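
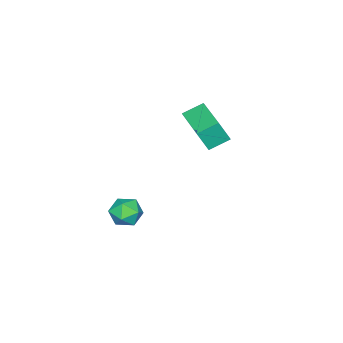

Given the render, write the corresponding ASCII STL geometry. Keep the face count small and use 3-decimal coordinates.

solid 
facet normal -0.716 0.552 0.428
outer loop
vertex -3.778 -1.781 3.296
vertex -2.555 -0.265 3.385
vertex -4.128 -1.438 2.267
endloop
endfacet
facet normal -0.627 -0.778 -0.046
outer loop
vertex -3.405 -1.995 1.835
vertex -3.778 -1.781 3.296
vertex -4.128 -1.438 2.267
endloop
endfacet
facet normal -0.716 0.552 0.428
outer loop
vertex -4.128 -1.438 2.267
vertex -2.555 -0.265 3.385
vertex -2.905 0.079 2.356
endloop
endfacet
facet normal -0.308 0.301 -0.903
outer loop
vertex -2.905 0.079 2.356
vertex -3.405 -1.995 1.835
vertex -4.128 -1.438 2.267
endloop
endfacet
facet normal 0.307 -0.301 0.903
outer loop
vertex -3.778 -1.781 3.296
vertex -1.832 -0.822 2.953
vertex -2.555 -0.265 3.385
endloop
endfacet
facet normal -0.628 -0.777 -0.046
outer loop
vertex -3.055 -2.339 2.864
vertex -3.778 -1.781 3.296
vertex -3.405 -1.995 1.835
endloop
endfacet
facet normal 0.307 -0.301 0.903
outer loop
vertex -3.055 -2.339 2.864
vertex -1.832 -0.822 2.953
vertex -3.778 -1.781 3.296
endloop
endfacet
facet normal 0.627 0.778 0.047
outer loop
vertex -2.555 -0.265 3.385
vertex -1.832 -0.822 2.953
vertex -2.905 0.079 2.356
endloop
endfacet
facet normal -0.307 0.301 -0.903
outer loop
vertex -2.182 -0.479 1.924
vertex -3.405 -1.995 1.835
vertex -2.905 0.079 2.356
endloop
endfacet
facet normal 0.627 0.777 0.046
outer loop
vertex -2.905 0.079 2.356
vertex -1.832 -0.822 2.953
vertex -2.182 -0.479 1.924
endloop
endfacet
facet normal 0.716 -0.552 -0.428
outer loop
vertex -2.182 -0.479 1.924
vertex -3.055 -2.339 2.864
vertex -3.405 -1.995 1.835
endloop
endfacet
facet normal 0.716 -0.552 -0.428
outer loop
vertex -1.832 -0.822 2.953
vertex -3.055 -2.339 2.864
vertex -2.182 -0.479 1.924
endloop
endfacet
facet normal -0.961 0.230 0.150
outer loop
vertex 1.291 -1.213 0.023
vertex 1.13 -1.938 0.103
vertex 1.321 -1.529 0.698
endloop
endfacet
facet normal -0.535 0.756 0.378
outer loop
vertex 1.291 -1.213 0.023
vertex 1.321 -1.529 0.698
vertex 1.852 -1.048 0.487
endloop
endfacet
facet normal -0.140 0.974 -0.177
outer loop
vertex 1.291 -1.213 0.023
vertex 1.852 -1.048 0.487
vertex 1.989 -1.16 -0.238
endloop
endfacet
facet normal -0.323 0.584 -0.745
outer loop
vertex 1.291 -1.213 0.023
vertex 1.989 -1.16 -0.238
vertex 1.543 -1.709 -0.475
endloop
endfacet
facet normal -0.830 0.124 -0.544
outer loop
vertex 1.291 -1.213 0.023
vertex 1.543 -1.709 -0.475
vertex 1.13 -1.938 0.103
endloop
endfacet
facet normal -0.094 0.485 0.869
outer loop
vertex 1.852 -1.048 0.487
vertex 1.321 -1.529 0.698
vertex 2.037 -1.671 0.855
endloop
endfacet
facet normal -0.784 -0.365 0.502
outer loop
vertex 1.321 -1.529 0.698
vertex 1.13 -1.938 0.103
vertex 1.591 -2.22 0.618
endloop
endfacet
facet normal -0.572 -0.536 -0.621
outer loop
vertex 1.13 -1.938 0.103
vertex 1.543 -1.709 -0.475
vertex 1.728 -2.332 -0.107
endloop
endfacet
facet normal 0.248 0.207 -0.946
outer loop
vertex 1.543 -1.709 -0.475
vertex 1.989 -1.16 -0.238
vertex 2.259 -1.851 -0.318
endloop
endfacet
facet normal 0.543 0.839 -0.027
outer loop
vertex 1.989 -1.16 -0.238
vertex 1.852 -1.048 0.487
vertex 2.45 -1.442 0.277
endloop
endfacet
facet normal 0.323 -0.584 0.745
outer loop
vertex 2.289 -2.167 0.357
vertex 2.037 -1.671 0.855
vertex 1.591 -2.22 0.618
endloop
endfacet
facet normal 0.140 -0.974 0.177
outer loop
vertex 2.289 -2.167 0.357
vertex 1.591 -2.22 0.618
vertex 1.728 -2.332 -0.107
endloop
endfacet
facet normal 0.535 -0.756 -0.378
outer loop
vertex 2.289 -2.167 0.357
vertex 1.728 -2.332 -0.107
vertex 2.259 -1.851 -0.318
endloop
endfacet
facet normal 0.961 -0.230 -0.150
outer loop
vertex 2.289 -2.167 0.357
vertex 2.259 -1.851 -0.318
vertex 2.45 -1.442 0.277
endloop
endfacet
facet normal 0.830 -0.124 0.544
outer loop
vertex 2.289 -2.167 0.357
vertex 2.45 -1.442 0.277
vertex 2.037 -1.671 0.855
endloop
endfacet
facet normal -0.248 -0.207 0.946
outer loop
vertex 1.591 -2.22 0.618
vertex 2.037 -1.671 0.855
vertex 1.321 -1.529 0.698
endloop
endfacet
facet normal -0.543 -0.839 0.027
outer loop
vertex 1.728 -2.332 -0.107
vertex 1.591 -2.22 0.618
vertex 1.13 -1.938 0.103
endloop
endfacet
facet normal 0.094 -0.485 -0.869
outer loop
vertex 2.259 -1.851 -0.318
vertex 1.728 -2.332 -0.107
vertex 1.543 -1.709 -0.475
endloop
endfacet
facet normal 0.784 0.365 -0.502
outer loop
vertex 2.45 -1.442 0.277
vertex 2.259 -1.851 -0.318
vertex 1.989 -1.16 -0.238
endloop
endfacet
facet normal 0.572 0.536 0.621
outer loop
vertex 2.037 -1.671 0.855
vertex 2.45 -1.442 0.277
vertex 1.852 -1.048 0.487
endloop
endfacet

endsolid


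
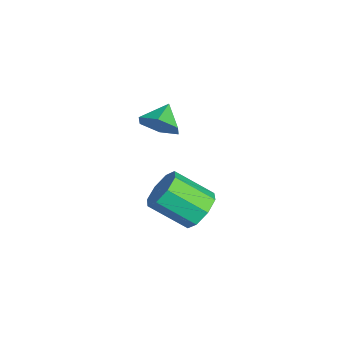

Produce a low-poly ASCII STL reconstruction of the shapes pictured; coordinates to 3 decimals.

solid 
facet normal 0.768 -0.378 -0.517
outer loop
vertex -2.836 -1.738 1.403
vertex -3.364 -1.684 0.579
vertex -2.806 -0.927 0.854
endloop
endfacet
facet normal 0.094 0.556 0.826
outer loop
vertex -2.836 -1.738 1.403
vertex -2.806 -0.927 0.854
vertex -4.316 -1.216 1.221
endloop
endfacet
facet normal 0.767 -0.378 -0.518
outer loop
vertex -2.806 -0.927 0.854
vertex -3.364 -1.684 0.579
vertex -3.335 -0.873 0.031
endloop
endfacet
facet normal -0.148 0.976 0.159
outer loop
vertex -2.806 -0.927 0.854
vertex -3.335 -0.873 0.031
vertex -4.316 -1.216 1.221
endloop
endfacet
facet normal 0.768 -0.377 -0.518
outer loop
vertex -3.335 -0.873 0.031
vertex -3.364 -1.684 0.579
vertex -3.892 -1.63 -0.244
endloop
endfacet
facet normal -0.676 0.634 -0.375
outer loop
vertex -3.335 -0.873 0.031
vertex -3.892 -1.63 -0.244
vertex -4.316 -1.216 1.221
endloop
endfacet
facet normal 0.768 -0.378 -0.517
outer loop
vertex -3.892 -1.63 -0.244
vertex -3.364 -1.684 0.579
vertex -3.922 -2.442 0.304
endloop
endfacet
facet normal -0.962 -0.128 -0.242
outer loop
vertex -3.892 -1.63 -0.244
vertex -3.922 -2.442 0.304
vertex -4.316 -1.216 1.221
endloop
endfacet
facet normal 0.768 -0.377 -0.518
outer loop
vertex -3.922 -2.442 0.304
vertex -3.364 -1.684 0.579
vertex -3.393 -2.496 1.128
endloop
endfacet
facet normal -0.719 -0.549 0.426
outer loop
vertex -3.922 -2.442 0.304
vertex -3.393 -2.496 1.128
vertex -4.316 -1.216 1.221
endloop
endfacet
facet normal 0.768 -0.377 -0.517
outer loop
vertex -3.393 -2.496 1.128
vertex -3.364 -1.684 0.579
vertex -2.836 -1.738 1.403
endloop
endfacet
facet normal -0.191 -0.208 0.959
outer loop
vertex -3.393 -2.496 1.128
vertex -2.836 -1.738 1.403
vertex -4.316 -1.216 1.221
endloop
endfacet
facet normal 0.186 0.793 -0.580
outer loop
vertex 2.006 -0.8 -1.376
vertex 1.45 -0.25 -0.803
vertex 2.39 -0.486 -0.824
endloop
endfacet
facet normal 0.835 -0.438 -0.332
outer loop
vertex 2.006 -0.8 -1.376
vertex 2.39 -0.486 -0.824
vertex 1.647 -2.339 -0.251
endloop
endfacet
facet normal 0.835 -0.438 -0.332
outer loop
vertex 1.647 -2.339 -0.251
vertex 2.39 -0.486 -0.824
vertex 2.031 -2.025 0.301
endloop
endfacet
facet normal -0.185 -0.794 0.580
outer loop
vertex 1.647 -2.339 -0.251
vertex 2.031 -2.025 0.301
vertex 1.09 -1.79 0.323
endloop
endfacet
facet normal 0.186 0.793 -0.580
outer loop
vertex 2.39 -0.486 -0.824
vertex 1.45 -0.25 -0.803
vertex 2.224 -0.034 -0.259
endloop
endfacet
facet normal 0.957 -0.011 0.290
outer loop
vertex 2.39 -0.486 -0.824
vertex 2.224 -0.034 -0.259
vertex 2.031 -2.025 0.301
endloop
endfacet
facet normal 0.957 -0.011 0.291
outer loop
vertex 2.031 -2.025 0.301
vertex 2.224 -0.034 -0.259
vertex 1.864 -1.573 0.866
endloop
endfacet
facet normal -0.185 -0.793 0.580
outer loop
vertex 2.031 -2.025 0.301
vertex 1.864 -1.573 0.866
vertex 1.09 -1.79 0.323
endloop
endfacet
facet normal 0.186 0.794 -0.579
outer loop
vertex 2.224 -0.034 -0.259
vertex 1.45 -0.25 -0.803
vertex 1.603 0.291 -0.013
endloop
endfacet
facet normal 0.516 0.423 0.744
outer loop
vertex 2.224 -0.034 -0.259
vertex 1.603 0.291 -0.013
vertex 1.864 -1.573 0.866
endloop
endfacet
facet normal 0.517 0.423 0.744
outer loop
vertex 1.864 -1.573 0.866
vertex 1.603 0.291 -0.013
vertex 1.244 -1.248 1.112
endloop
endfacet
facet normal -0.185 -0.793 0.581
outer loop
vertex 1.864 -1.573 0.866
vertex 1.244 -1.248 1.112
vertex 1.09 -1.79 0.323
endloop
endfacet
facet normal 0.185 0.794 -0.579
outer loop
vertex 1.603 0.291 -0.013
vertex 1.45 -0.25 -0.803
vertex 0.893 0.299 -0.229
endloop
endfacet
facet normal -0.225 0.609 0.761
outer loop
vertex 1.603 0.291 -0.013
vertex 0.893 0.299 -0.229
vertex 1.244 -1.248 1.112
endloop
endfacet
facet normal -0.225 0.609 0.761
outer loop
vertex 1.244 -1.248 1.112
vertex 0.893 0.299 -0.229
vertex 0.534 -1.24 0.896
endloop
endfacet
facet normal -0.186 -0.793 0.581
outer loop
vertex 1.244 -1.248 1.112
vertex 0.534 -1.24 0.896
vertex 1.09 -1.79 0.323
endloop
endfacet
facet normal 0.185 0.794 -0.580
outer loop
vertex 0.893 0.299 -0.229
vertex 1.45 -0.25 -0.803
vertex 0.509 -0.015 -0.781
endloop
endfacet
facet normal -0.835 0.438 0.332
outer loop
vertex 0.893 0.299 -0.229
vertex 0.509 -0.015 -0.781
vertex 0.534 -1.24 0.896
endloop
endfacet
facet normal -0.835 0.438 0.332
outer loop
vertex 0.534 -1.24 0.896
vertex 0.509 -0.015 -0.781
vertex 0.15 -1.554 0.344
endloop
endfacet
facet normal -0.186 -0.793 0.580
outer loop
vertex 0.534 -1.24 0.896
vertex 0.15 -1.554 0.344
vertex 1.09 -1.79 0.323
endloop
endfacet
facet normal 0.185 0.793 -0.580
outer loop
vertex 0.509 -0.015 -0.781
vertex 1.45 -0.25 -0.803
vertex 0.676 -0.467 -1.346
endloop
endfacet
facet normal -0.957 0.010 -0.291
outer loop
vertex 0.509 -0.015 -0.781
vertex 0.676 -0.467 -1.346
vertex 0.15 -1.554 0.344
endloop
endfacet
facet normal -0.957 0.012 -0.290
outer loop
vertex 0.15 -1.554 0.344
vertex 0.676 -0.467 -1.346
vertex 0.316 -2.006 -0.221
endloop
endfacet
facet normal -0.186 -0.793 0.580
outer loop
vertex 0.15 -1.554 0.344
vertex 0.316 -2.006 -0.221
vertex 1.09 -1.79 0.323
endloop
endfacet
facet normal 0.185 0.793 -0.581
outer loop
vertex 0.676 -0.467 -1.346
vertex 1.45 -0.25 -0.803
vertex 1.296 -0.792 -1.592
endloop
endfacet
facet normal -0.517 -0.423 -0.744
outer loop
vertex 0.676 -0.467 -1.346
vertex 1.296 -0.792 -1.592
vertex 0.316 -2.006 -0.221
endloop
endfacet
facet normal -0.516 -0.424 -0.744
outer loop
vertex 0.316 -2.006 -0.221
vertex 1.296 -0.792 -1.592
vertex 0.937 -2.331 -0.467
endloop
endfacet
facet normal -0.186 -0.794 0.579
outer loop
vertex 0.316 -2.006 -0.221
vertex 0.937 -2.331 -0.467
vertex 1.09 -1.79 0.323
endloop
endfacet
facet normal 0.186 0.793 -0.581
outer loop
vertex 1.296 -0.792 -1.592
vertex 1.45 -0.25 -0.803
vertex 2.006 -0.8 -1.376
endloop
endfacet
facet normal 0.225 -0.609 -0.761
outer loop
vertex 1.296 -0.792 -1.592
vertex 2.006 -0.8 -1.376
vertex 0.937 -2.331 -0.467
endloop
endfacet
facet normal 0.225 -0.609 -0.761
outer loop
vertex 0.937 -2.331 -0.467
vertex 2.006 -0.8 -1.376
vertex 1.647 -2.339 -0.251
endloop
endfacet
facet normal -0.185 -0.794 0.579
outer loop
vertex 0.937 -2.331 -0.467
vertex 1.647 -2.339 -0.251
vertex 1.09 -1.79 0.323
endloop
endfacet

endsolid


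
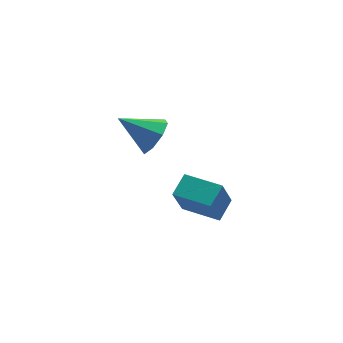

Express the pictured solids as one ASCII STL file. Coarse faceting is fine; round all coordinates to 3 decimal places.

solid 
facet normal -0.723 0.688 -0.062
outer loop
vertex -3.006 -1.791 -1.913
vertex -2.412 -1.134 -1.542
vertex -2.572 -1.452 -3.211
endloop
endfacet
facet normal -0.619 -0.684 -0.386
outer loop
vertex -1.488 -2.486 -3.118
vertex -3.006 -1.791 -1.913
vertex -2.572 -1.452 -3.211
endloop
endfacet
facet normal -0.722 0.690 -0.062
outer loop
vertex -2.572 -1.452 -3.211
vertex -2.412 -1.134 -1.542
vertex -1.977 -0.796 -2.84
endloop
endfacet
facet normal 0.309 0.241 -0.920
outer loop
vertex -1.977 -0.796 -2.84
vertex -1.488 -2.486 -3.118
vertex -2.572 -1.452 -3.211
endloop
endfacet
facet normal -0.309 -0.241 0.920
outer loop
vertex -3.006 -1.791 -1.913
vertex -1.328 -2.168 -1.449
vertex -2.412 -1.134 -1.542
endloop
endfacet
facet normal -0.619 -0.684 -0.386
outer loop
vertex -1.923 -2.824 -1.82
vertex -3.006 -1.791 -1.913
vertex -1.488 -2.486 -3.118
endloop
endfacet
facet normal -0.309 -0.241 0.920
outer loop
vertex -1.923 -2.824 -1.82
vertex -1.328 -2.168 -1.449
vertex -3.006 -1.791 -1.913
endloop
endfacet
facet normal 0.619 0.684 0.386
outer loop
vertex -2.412 -1.134 -1.542
vertex -1.328 -2.168 -1.449
vertex -1.977 -0.796 -2.84
endloop
endfacet
facet normal 0.309 0.241 -0.920
outer loop
vertex -0.894 -1.829 -2.747
vertex -1.488 -2.486 -3.118
vertex -1.977 -0.796 -2.84
endloop
endfacet
facet normal 0.619 0.684 0.386
outer loop
vertex -1.977 -0.796 -2.84
vertex -1.328 -2.168 -1.449
vertex -0.894 -1.829 -2.747
endloop
endfacet
facet normal 0.722 -0.689 0.063
outer loop
vertex -0.894 -1.829 -2.747
vertex -1.923 -2.824 -1.82
vertex -1.488 -2.486 -3.118
endloop
endfacet
facet normal 0.722 -0.689 0.061
outer loop
vertex -1.328 -2.168 -1.449
vertex -1.923 -2.824 -1.82
vertex -0.894 -1.829 -2.747
endloop
endfacet
facet normal 0.768 -0.352 -0.535
outer loop
vertex -2.166 2.309 -1.891
vertex -2.652 2.327 -2.601
vertex -2.125 2.883 -2.21
endloop
endfacet
facet normal 0.232 0.460 0.857
outer loop
vertex -2.166 2.309 -1.891
vertex -2.125 2.883 -2.21
vertex -3.888 2.893 -1.739
endloop
endfacet
facet normal 0.768 -0.352 -0.535
outer loop
vertex -2.125 2.883 -2.21
vertex -2.652 2.327 -2.601
vertex -2.393 3.131 -2.758
endloop
endfacet
facet normal 0.103 0.924 0.368
outer loop
vertex -2.125 2.883 -2.21
vertex -2.393 3.131 -2.758
vertex -3.888 2.893 -1.739
endloop
endfacet
facet normal 0.769 -0.352 -0.534
outer loop
vertex -2.393 3.131 -2.758
vertex -2.652 2.327 -2.601
vertex -2.812 2.908 -3.214
endloop
endfacet
facet normal -0.284 0.938 -0.198
outer loop
vertex -2.393 3.131 -2.758
vertex -2.812 2.908 -3.214
vertex -3.888 2.893 -1.739
endloop
endfacet
facet normal 0.769 -0.352 -0.534
outer loop
vertex -2.812 2.908 -3.214
vertex -2.652 2.327 -2.601
vertex -3.137 2.344 -3.31
endloop
endfacet
facet normal -0.705 0.493 -0.509
outer loop
vertex -2.812 2.908 -3.214
vertex -3.137 2.344 -3.31
vertex -3.888 2.893 -1.739
endloop
endfacet
facet normal 0.769 -0.352 -0.534
outer loop
vertex -3.137 2.344 -3.31
vertex -2.652 2.327 -2.601
vertex -3.178 1.77 -2.991
endloop
endfacet
facet normal -0.911 -0.148 -0.384
outer loop
vertex -3.137 2.344 -3.31
vertex -3.178 1.77 -2.991
vertex -3.888 2.893 -1.739
endloop
endfacet
facet normal 0.769 -0.352 -0.534
outer loop
vertex -3.178 1.77 -2.991
vertex -2.652 2.327 -2.601
vertex -2.911 1.522 -2.443
endloop
endfacet
facet normal -0.784 -0.612 0.105
outer loop
vertex -3.178 1.77 -2.991
vertex -2.911 1.522 -2.443
vertex -3.888 2.893 -1.739
endloop
endfacet
facet normal 0.768 -0.352 -0.535
outer loop
vertex -2.911 1.522 -2.443
vertex -2.652 2.327 -2.601
vertex -2.491 1.745 -1.987
endloop
endfacet
facet normal -0.396 -0.627 0.671
outer loop
vertex -2.911 1.522 -2.443
vertex -2.491 1.745 -1.987
vertex -3.888 2.893 -1.739
endloop
endfacet
facet normal 0.768 -0.352 -0.535
outer loop
vertex -2.491 1.745 -1.987
vertex -2.652 2.327 -2.601
vertex -2.166 2.309 -1.891
endloop
endfacet
facet normal 0.025 -0.182 0.983
outer loop
vertex -2.491 1.745 -1.987
vertex -2.166 2.309 -1.891
vertex -3.888 2.893 -1.739
endloop
endfacet

endsolid


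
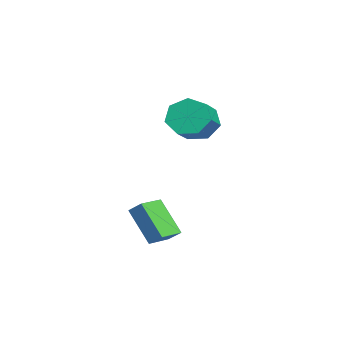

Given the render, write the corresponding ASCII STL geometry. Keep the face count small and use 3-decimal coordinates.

solid 
facet normal -0.482 -0.414 0.772
outer loop
vertex 3.208 -0.796 -1.633
vertex 2.292 0.047 -1.753
vertex 2.789 -1.328 -2.18
endloop
endfacet
facet normal 0.732 -0.675 0.095
outer loop
vertex 3.768 -0.487 -3.747
vertex 3.208 -0.796 -1.633
vertex 2.789 -1.328 -2.18
endloop
endfacet
facet normal -0.483 -0.414 0.772
outer loop
vertex 2.789 -1.328 -2.18
vertex 2.292 0.047 -1.753
vertex 1.874 -0.485 -2.3
endloop
endfacet
facet normal -0.481 -0.611 -0.629
outer loop
vertex 1.874 -0.485 -2.3
vertex 3.768 -0.487 -3.747
vertex 2.789 -1.328 -2.18
endloop
endfacet
facet normal 0.481 0.612 0.628
outer loop
vertex 3.208 -0.796 -1.633
vertex 3.271 0.888 -3.32
vertex 2.292 0.047 -1.753
endloop
endfacet
facet normal 0.733 -0.674 0.096
outer loop
vertex 4.186 0.045 -3.2
vertex 3.208 -0.796 -1.633
vertex 3.768 -0.487 -3.747
endloop
endfacet
facet normal 0.481 0.611 0.628
outer loop
vertex 4.186 0.045 -3.2
vertex 3.271 0.888 -3.32
vertex 3.208 -0.796 -1.633
endloop
endfacet
facet normal -0.732 0.674 -0.096
outer loop
vertex 2.292 0.047 -1.753
vertex 3.271 0.888 -3.32
vertex 1.874 -0.485 -2.3
endloop
endfacet
facet normal -0.481 -0.612 -0.628
outer loop
vertex 2.852 0.356 -3.867
vertex 3.768 -0.487 -3.747
vertex 1.874 -0.485 -2.3
endloop
endfacet
facet normal -0.732 0.674 -0.095
outer loop
vertex 1.874 -0.485 -2.3
vertex 3.271 0.888 -3.32
vertex 2.852 0.356 -3.867
endloop
endfacet
facet normal 0.482 0.414 -0.772
outer loop
vertex 2.852 0.356 -3.867
vertex 4.186 0.045 -3.2
vertex 3.768 -0.487 -3.747
endloop
endfacet
facet normal 0.482 0.414 -0.772
outer loop
vertex 3.271 0.888 -3.32
vertex 4.186 0.045 -3.2
vertex 2.852 0.356 -3.867
endloop
endfacet
facet normal -0.833 0.298 -0.466
outer loop
vertex -1.918 2.271 0.388
vertex -2.52 1.84 1.189
vertex -2.115 2.849 1.11
endloop
endfacet
facet normal 0.513 0.733 -0.447
outer loop
vertex -1.918 2.271 0.388
vertex -2.115 2.849 1.11
vertex -0.519 1.77 1.171
endloop
endfacet
facet normal 0.512 0.732 -0.448
outer loop
vertex -0.519 1.77 1.171
vertex -2.115 2.849 1.11
vertex -0.715 2.349 1.893
endloop
endfacet
facet normal 0.833 -0.298 0.466
outer loop
vertex -0.519 1.77 1.171
vertex -0.715 2.349 1.893
vertex -1.12 1.34 1.971
endloop
endfacet
facet normal -0.833 0.298 -0.466
outer loop
vertex -2.115 2.849 1.11
vertex -2.52 1.84 1.189
vertex -2.617 2.668 1.891
endloop
endfacet
facet normal 0.157 0.935 0.317
outer loop
vertex -2.115 2.849 1.11
vertex -2.617 2.668 1.891
vertex -0.715 2.349 1.893
endloop
endfacet
facet normal 0.157 0.935 0.317
outer loop
vertex -0.715 2.349 1.893
vertex -2.617 2.668 1.891
vertex -1.217 2.168 2.674
endloop
endfacet
facet normal 0.833 -0.298 0.466
outer loop
vertex -0.715 2.349 1.893
vertex -1.217 2.168 2.674
vertex -1.12 1.34 1.971
endloop
endfacet
facet normal -0.833 0.298 -0.466
outer loop
vertex -2.617 2.668 1.891
vertex -2.52 1.84 1.189
vertex -3.045 1.864 2.143
endloop
endfacet
facet normal -0.317 0.433 0.844
outer loop
vertex -2.617 2.668 1.891
vertex -3.045 1.864 2.143
vertex -1.217 2.168 2.674
endloop
endfacet
facet normal -0.317 0.433 0.844
outer loop
vertex -1.217 2.168 2.674
vertex -3.045 1.864 2.143
vertex -1.646 1.363 2.926
endloop
endfacet
facet normal 0.833 -0.298 0.466
outer loop
vertex -1.217 2.168 2.674
vertex -1.646 1.363 2.926
vertex -1.12 1.34 1.971
endloop
endfacet
facet normal -0.833 0.297 -0.466
outer loop
vertex -3.045 1.864 2.143
vertex -2.52 1.84 1.189
vertex -3.078 1.041 1.677
endloop
endfacet
facet normal -0.552 -0.394 0.735
outer loop
vertex -3.045 1.864 2.143
vertex -3.078 1.041 1.677
vertex -1.646 1.363 2.926
endloop
endfacet
facet normal -0.552 -0.395 0.734
outer loop
vertex -1.646 1.363 2.926
vertex -3.078 1.041 1.677
vertex -1.679 0.541 2.459
endloop
endfacet
facet normal 0.833 -0.298 0.466
outer loop
vertex -1.646 1.363 2.926
vertex -1.679 0.541 2.459
vertex -1.12 1.34 1.971
endloop
endfacet
facet normal -0.834 0.298 -0.465
outer loop
vertex -3.078 1.041 1.677
vertex -2.52 1.84 1.189
vertex -2.691 0.821 0.843
endloop
endfacet
facet normal -0.371 -0.926 0.072
outer loop
vertex -3.078 1.041 1.677
vertex -2.691 0.821 0.843
vertex -1.679 0.541 2.459
endloop
endfacet
facet normal -0.372 -0.926 0.072
outer loop
vertex -1.679 0.541 2.459
vertex -2.691 0.821 0.843
vertex -1.291 0.32 1.625
endloop
endfacet
facet normal 0.833 -0.298 0.466
outer loop
vertex -1.679 0.541 2.459
vertex -1.291 0.32 1.625
vertex -1.12 1.34 1.971
endloop
endfacet
facet normal -0.833 0.298 -0.465
outer loop
vertex -2.691 0.821 0.843
vertex -2.52 1.84 1.189
vertex -2.175 1.368 0.269
endloop
endfacet
facet normal 0.088 -0.760 -0.644
outer loop
vertex -2.691 0.821 0.843
vertex -2.175 1.368 0.269
vertex -1.291 0.32 1.625
endloop
endfacet
facet normal 0.089 -0.759 -0.645
outer loop
vertex -1.291 0.32 1.625
vertex -2.175 1.368 0.269
vertex -0.775 0.867 1.052
endloop
endfacet
facet normal 0.833 -0.298 0.466
outer loop
vertex -1.291 0.32 1.625
vertex -0.775 0.867 1.052
vertex -1.12 1.34 1.971
endloop
endfacet
facet normal -0.833 0.298 -0.466
outer loop
vertex -2.175 1.368 0.269
vertex -2.52 1.84 1.189
vertex -1.918 2.271 0.388
endloop
endfacet
facet normal 0.482 -0.022 -0.876
outer loop
vertex -2.175 1.368 0.269
vertex -1.918 2.271 0.388
vertex -0.775 0.867 1.052
endloop
endfacet
facet normal 0.482 -0.021 -0.876
outer loop
vertex -0.775 0.867 1.052
vertex -1.918 2.271 0.388
vertex -0.519 1.77 1.171
endloop
endfacet
facet normal 0.833 -0.298 0.466
outer loop
vertex -0.775 0.867 1.052
vertex -0.519 1.77 1.171
vertex -1.12 1.34 1.971
endloop
endfacet

endsolid


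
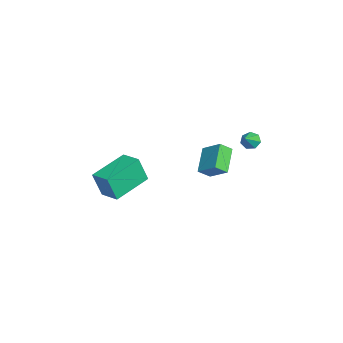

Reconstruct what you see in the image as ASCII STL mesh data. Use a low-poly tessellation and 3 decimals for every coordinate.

solid 
facet normal -0.809 0.205 0.550
outer loop
vertex -3.153 2.407 1.27
vertex -3.352 3.073 0.729
vertex -3.901 1.55 0.489
endloop
endfacet
facet normal 0.225 -0.756 0.614
outer loop
vertex -2.548 1.207 -0.429
vertex -3.153 2.407 1.27
vertex -3.901 1.55 0.489
endloop
endfacet
facet normal -0.810 0.205 0.549
outer loop
vertex -3.901 1.55 0.489
vertex -3.352 3.073 0.729
vertex -4.099 2.215 -0.052
endloop
endfacet
facet normal -0.542 -0.622 -0.566
outer loop
vertex -4.099 2.215 -0.052
vertex -2.548 1.207 -0.429
vertex -3.901 1.55 0.489
endloop
endfacet
facet normal 0.542 0.622 0.566
outer loop
vertex -3.153 2.407 1.27
vertex -1.999 2.73 -0.189
vertex -3.352 3.073 0.729
endloop
endfacet
facet normal 0.226 -0.756 0.614
outer loop
vertex -1.801 2.065 0.352
vertex -3.153 2.407 1.27
vertex -2.548 1.207 -0.429
endloop
endfacet
facet normal 0.542 0.622 0.566
outer loop
vertex -1.801 2.065 0.352
vertex -1.999 2.73 -0.189
vertex -3.153 2.407 1.27
endloop
endfacet
facet normal -0.225 0.756 -0.615
outer loop
vertex -3.352 3.073 0.729
vertex -1.999 2.73 -0.189
vertex -4.099 2.215 -0.052
endloop
endfacet
facet normal -0.542 -0.622 -0.566
outer loop
vertex -2.747 1.873 -0.97
vertex -2.548 1.207 -0.429
vertex -4.099 2.215 -0.052
endloop
endfacet
facet normal -0.226 0.756 -0.614
outer loop
vertex -4.099 2.215 -0.052
vertex -1.999 2.73 -0.189
vertex -2.747 1.873 -0.97
endloop
endfacet
facet normal 0.810 -0.205 -0.550
outer loop
vertex -2.747 1.873 -0.97
vertex -1.801 2.065 0.352
vertex -2.548 1.207 -0.429
endloop
endfacet
facet normal 0.810 -0.206 -0.550
outer loop
vertex -1.999 2.73 -0.189
vertex -1.801 2.065 0.352
vertex -2.747 1.873 -0.97
endloop
endfacet
facet normal -0.644 0.726 0.243
outer loop
vertex 1.592 -2.737 3.644
vertex 2.479 -2.019 3.849
vertex 1.557 -2.282 2.195
endloop
endfacet
facet normal -0.765 -0.620 -0.176
outer loop
vertex 2.941 -3.841 1.671
vertex 1.592 -2.737 3.644
vertex 1.557 -2.282 2.195
endloop
endfacet
facet normal -0.644 0.725 0.244
outer loop
vertex 1.557 -2.282 2.195
vertex 2.479 -2.019 3.849
vertex 2.444 -1.563 2.399
endloop
endfacet
facet normal -0.024 0.300 -0.954
outer loop
vertex 2.444 -1.563 2.399
vertex 2.941 -3.841 1.671
vertex 1.557 -2.282 2.195
endloop
endfacet
facet normal 0.023 -0.300 0.954
outer loop
vertex 1.592 -2.737 3.644
vertex 3.863 -3.578 3.325
vertex 2.479 -2.019 3.849
endloop
endfacet
facet normal -0.765 -0.620 -0.176
outer loop
vertex 2.976 -4.297 3.121
vertex 1.592 -2.737 3.644
vertex 2.941 -3.841 1.671
endloop
endfacet
facet normal 0.023 -0.299 0.954
outer loop
vertex 2.976 -4.297 3.121
vertex 3.863 -3.578 3.325
vertex 1.592 -2.737 3.644
endloop
endfacet
facet normal 0.765 0.620 0.176
outer loop
vertex 2.479 -2.019 3.849
vertex 3.863 -3.578 3.325
vertex 2.444 -1.563 2.399
endloop
endfacet
facet normal -0.022 0.300 -0.954
outer loop
vertex 3.828 -3.123 1.876
vertex 2.941 -3.841 1.671
vertex 2.444 -1.563 2.399
endloop
endfacet
facet normal 0.765 0.620 0.176
outer loop
vertex 2.444 -1.563 2.399
vertex 3.863 -3.578 3.325
vertex 3.828 -3.123 1.876
endloop
endfacet
facet normal 0.644 -0.726 -0.244
outer loop
vertex 3.828 -3.123 1.876
vertex 2.976 -4.297 3.121
vertex 2.941 -3.841 1.671
endloop
endfacet
facet normal 0.644 -0.725 -0.243
outer loop
vertex 3.863 -3.578 3.325
vertex 2.976 -4.297 3.121
vertex 3.828 -3.123 1.876
endloop
endfacet
facet normal -0.713 0.354 -0.605
outer loop
vertex 0.358 3.903 3.108
vertex -0.027 3.693 3.439
vertex 0.205 4.191 3.457
endloop
endfacet
facet normal 0.871 0.490 -0.023
outer loop
vertex 0.358 3.903 3.108
vertex 0.205 4.191 3.457
vertex 0.707 3.327 4.061
endloop
endfacet
facet normal -0.713 0.354 -0.605
outer loop
vertex 0.205 4.191 3.457
vertex -0.027 3.693 3.439
vertex -0.123 4.103 3.792
endloop
endfacet
facet normal 0.433 0.672 0.601
outer loop
vertex 0.205 4.191 3.457
vertex -0.123 4.103 3.792
vertex 0.707 3.327 4.061
endloop
endfacet
facet normal -0.712 0.355 -0.606
outer loop
vertex -0.123 4.103 3.792
vertex -0.027 3.693 3.439
vertex -0.379 3.707 3.861
endloop
endfacet
facet normal -0.097 0.232 0.968
outer loop
vertex -0.123 4.103 3.792
vertex -0.379 3.707 3.861
vertex 0.707 3.327 4.061
endloop
endfacet
facet normal -0.712 0.355 -0.606
outer loop
vertex -0.379 3.707 3.861
vertex -0.027 3.693 3.439
vertex -0.37 3.3 3.612
endloop
endfacet
facet normal -0.323 -0.499 0.804
outer loop
vertex -0.379 3.707 3.861
vertex -0.37 3.3 3.612
vertex 0.707 3.327 4.061
endloop
endfacet
facet normal -0.713 0.356 -0.604
outer loop
vertex -0.37 3.3 3.612
vertex -0.027 3.693 3.439
vertex -0.104 3.189 3.233
endloop
endfacet
facet normal -0.073 -0.970 0.233
outer loop
vertex -0.37 3.3 3.612
vertex -0.104 3.189 3.233
vertex 0.707 3.327 4.061
endloop
endfacet
facet normal -0.712 0.356 -0.605
outer loop
vertex -0.104 3.189 3.233
vertex -0.027 3.693 3.439
vertex 0.221 3.457 3.008
endloop
endfacet
facet normal 0.464 -0.828 -0.316
outer loop
vertex -0.104 3.189 3.233
vertex 0.221 3.457 3.008
vertex 0.707 3.327 4.061
endloop
endfacet
facet normal -0.713 0.355 -0.605
outer loop
vertex 0.221 3.457 3.008
vertex -0.027 3.693 3.439
vertex 0.358 3.903 3.108
endloop
endfacet
facet normal 0.885 -0.175 -0.430
outer loop
vertex 0.221 3.457 3.008
vertex 0.358 3.903 3.108
vertex 0.707 3.327 4.061
endloop
endfacet

endsolid


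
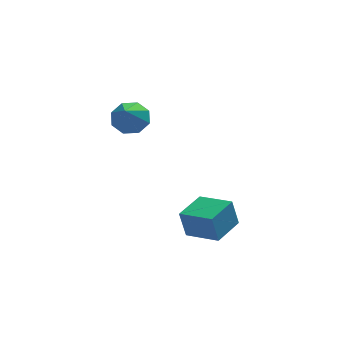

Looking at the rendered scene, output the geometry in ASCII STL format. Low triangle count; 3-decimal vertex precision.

solid 
facet normal 0.205 0.708 -0.676
outer loop
vertex 1.361 4.311 2.863
vertex 0.573 4.241 2.551
vertex 0.941 4.712 3.156
endloop
endfacet
facet normal 0.608 0.059 0.792
outer loop
vertex 1.361 4.311 2.863
vertex 0.941 4.712 3.156
vertex 0.167 2.839 3.889
endloop
endfacet
facet normal 0.204 0.708 -0.676
outer loop
vertex 0.941 4.712 3.156
vertex 0.573 4.241 2.551
vertex 0.305 4.837 3.095
endloop
endfacet
facet normal -0.016 0.370 0.929
outer loop
vertex 0.941 4.712 3.156
vertex 0.305 4.837 3.095
vertex 0.167 2.839 3.889
endloop
endfacet
facet normal 0.205 0.709 -0.675
outer loop
vertex 0.305 4.837 3.095
vertex 0.573 4.241 2.551
vertex -0.173 4.613 2.715
endloop
endfacet
facet normal -0.677 0.312 0.667
outer loop
vertex 0.305 4.837 3.095
vertex -0.173 4.613 2.715
vertex 0.167 2.839 3.889
endloop
endfacet
facet normal 0.205 0.709 -0.675
outer loop
vertex -0.173 4.613 2.715
vertex 0.573 4.241 2.551
vertex -0.214 4.172 2.239
endloop
endfacet
facet normal -0.984 -0.082 0.161
outer loop
vertex -0.173 4.613 2.715
vertex -0.214 4.172 2.239
vertex 0.167 2.839 3.889
endloop
endfacet
facet normal 0.206 0.709 -0.675
outer loop
vertex -0.214 4.172 2.239
vertex 0.573 4.241 2.551
vertex 0.206 3.771 1.946
endloop
endfacet
facet normal -0.759 -0.581 -0.294
outer loop
vertex -0.214 4.172 2.239
vertex 0.206 3.771 1.946
vertex 0.167 2.839 3.889
endloop
endfacet
facet normal 0.206 0.708 -0.675
outer loop
vertex 0.206 3.771 1.946
vertex 0.573 4.241 2.551
vertex 0.841 3.645 2.008
endloop
endfacet
facet normal -0.135 -0.892 -0.431
outer loop
vertex 0.206 3.771 1.946
vertex 0.841 3.645 2.008
vertex 0.167 2.839 3.889
endloop
endfacet
facet normal 0.205 0.708 -0.676
outer loop
vertex 0.841 3.645 2.008
vertex 0.573 4.241 2.551
vertex 1.32 3.869 2.388
endloop
endfacet
facet normal 0.525 -0.834 -0.170
outer loop
vertex 0.841 3.645 2.008
vertex 1.32 3.869 2.388
vertex 0.167 2.839 3.889
endloop
endfacet
facet normal 0.205 0.708 -0.676
outer loop
vertex 1.32 3.869 2.388
vertex 0.573 4.241 2.551
vertex 1.361 4.311 2.863
endloop
endfacet
facet normal 0.832 -0.440 0.337
outer loop
vertex 1.32 3.869 2.388
vertex 1.361 4.311 2.863
vertex 0.167 2.839 3.889
endloop
endfacet
facet normal -0.711 0.674 -0.199
outer loop
vertex 2.167 1.544 -1.664
vertex 3.214 2.691 -1.519
vertex 2.441 1.455 -2.942
endloop
endfacet
facet normal -0.671 -0.735 -0.093
outer loop
vertex 3.586 0.369 -2.621
vertex 2.167 1.544 -1.664
vertex 2.441 1.455 -2.942
endloop
endfacet
facet normal -0.711 0.675 -0.200
outer loop
vertex 2.441 1.455 -2.942
vertex 3.214 2.691 -1.519
vertex 3.489 2.602 -2.797
endloop
endfacet
facet normal 0.209 -0.068 -0.976
outer loop
vertex 3.489 2.602 -2.797
vertex 3.586 0.369 -2.621
vertex 2.441 1.455 -2.942
endloop
endfacet
facet normal -0.209 0.068 0.976
outer loop
vertex 2.167 1.544 -1.664
vertex 4.359 1.605 -1.198
vertex 3.214 2.691 -1.519
endloop
endfacet
facet normal -0.672 -0.735 -0.093
outer loop
vertex 3.311 0.458 -1.343
vertex 2.167 1.544 -1.664
vertex 3.586 0.369 -2.621
endloop
endfacet
facet normal -0.209 0.068 0.975
outer loop
vertex 3.311 0.458 -1.343
vertex 4.359 1.605 -1.198
vertex 2.167 1.544 -1.664
endloop
endfacet
facet normal 0.671 0.735 0.093
outer loop
vertex 3.214 2.691 -1.519
vertex 4.359 1.605 -1.198
vertex 3.489 2.602 -2.797
endloop
endfacet
facet normal 0.209 -0.068 -0.975
outer loop
vertex 4.633 1.516 -2.476
vertex 3.586 0.369 -2.621
vertex 3.489 2.602 -2.797
endloop
endfacet
facet normal 0.672 0.735 0.093
outer loop
vertex 3.489 2.602 -2.797
vertex 4.359 1.605 -1.198
vertex 4.633 1.516 -2.476
endloop
endfacet
facet normal 0.711 -0.674 0.200
outer loop
vertex 4.633 1.516 -2.476
vertex 3.311 0.458 -1.343
vertex 3.586 0.369 -2.621
endloop
endfacet
facet normal 0.711 -0.675 0.199
outer loop
vertex 4.359 1.605 -1.198
vertex 3.311 0.458 -1.343
vertex 4.633 1.516 -2.476
endloop
endfacet

endsolid


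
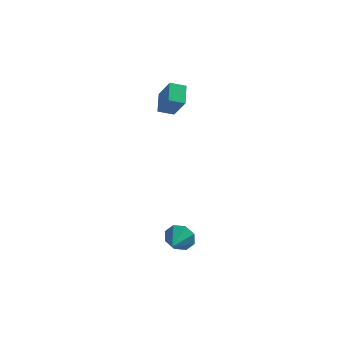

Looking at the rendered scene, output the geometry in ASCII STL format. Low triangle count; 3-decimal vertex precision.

solid 
facet normal -0.369 0.354 -0.859
outer loop
vertex -1.928 3.505 2.445
vertex -1.929 4.716 2.945
vertex -1.017 3.643 2.111
endloop
endfacet
facet normal 0.000 -0.925 -0.381
outer loop
vertex -0.371 3.024 3.615
vertex -1.928 3.505 2.445
vertex -1.017 3.643 2.111
endloop
endfacet
facet normal -0.369 0.354 -0.859
outer loop
vertex -1.017 3.643 2.111
vertex -1.929 4.716 2.945
vertex -1.019 4.855 2.611
endloop
endfacet
facet normal 0.929 0.142 -0.341
outer loop
vertex -1.019 4.855 2.611
vertex -0.371 3.024 3.615
vertex -1.017 3.643 2.111
endloop
endfacet
facet normal -0.929 -0.142 0.341
outer loop
vertex -1.928 3.505 2.445
vertex -1.283 4.097 4.449
vertex -1.929 4.716 2.945
endloop
endfacet
facet normal 0.001 -0.924 -0.382
outer loop
vertex -1.281 2.885 3.949
vertex -1.928 3.505 2.445
vertex -0.371 3.024 3.615
endloop
endfacet
facet normal -0.929 -0.142 0.341
outer loop
vertex -1.281 2.885 3.949
vertex -1.283 4.097 4.449
vertex -1.928 3.505 2.445
endloop
endfacet
facet normal -0.001 0.925 0.381
outer loop
vertex -1.929 4.716 2.945
vertex -1.283 4.097 4.449
vertex -1.019 4.855 2.611
endloop
endfacet
facet normal 0.929 0.142 -0.341
outer loop
vertex -0.372 4.235 4.115
vertex -0.371 3.024 3.615
vertex -1.019 4.855 2.611
endloop
endfacet
facet normal -0.000 0.924 0.381
outer loop
vertex -1.019 4.855 2.611
vertex -1.283 4.097 4.449
vertex -0.372 4.235 4.115
endloop
endfacet
facet normal 0.369 -0.354 0.859
outer loop
vertex -0.372 4.235 4.115
vertex -1.281 2.885 3.949
vertex -0.371 3.024 3.615
endloop
endfacet
facet normal 0.369 -0.354 0.859
outer loop
vertex -1.283 4.097 4.449
vertex -1.281 2.885 3.949
vertex -0.372 4.235 4.115
endloop
endfacet
facet normal 0.246 0.919 -0.308
outer loop
vertex -0.063 -2.053 -4.613
vertex -0.432 -1.705 -3.869
vertex 0.387 -2.0 -4.095
endloop
endfacet
facet normal 0.482 -0.809 -0.336
outer loop
vertex -0.063 -2.053 -4.613
vertex 0.387 -2.0 -4.095
vertex -0.768 -2.955 -3.451
endloop
endfacet
facet normal 0.246 0.919 -0.307
outer loop
vertex 0.387 -2.0 -4.095
vertex -0.432 -1.705 -3.869
vertex 0.358 -1.775 -3.444
endloop
endfacet
facet normal 0.697 -0.667 0.262
outer loop
vertex 0.387 -2.0 -4.095
vertex 0.358 -1.775 -3.444
vertex -0.768 -2.955 -3.451
endloop
endfacet
facet normal 0.247 0.919 -0.308
outer loop
vertex 0.358 -1.775 -3.444
vertex -0.432 -1.705 -3.869
vertex -0.135 -1.508 -3.043
endloop
endfacet
facet normal 0.429 -0.414 0.803
outer loop
vertex 0.358 -1.775 -3.444
vertex -0.135 -1.508 -3.043
vertex -0.768 -2.955 -3.451
endloop
endfacet
facet normal 0.246 0.919 -0.308
outer loop
vertex -0.135 -1.508 -3.043
vertex -0.432 -1.705 -3.869
vertex -0.802 -1.357 -3.126
endloop
endfacet
facet normal -0.165 -0.200 0.966
outer loop
vertex -0.135 -1.508 -3.043
vertex -0.802 -1.357 -3.126
vertex -0.768 -2.955 -3.451
endloop
endfacet
facet normal 0.246 0.919 -0.308
outer loop
vertex -0.802 -1.357 -3.126
vertex -0.432 -1.705 -3.869
vertex -1.252 -1.41 -3.644
endloop
endfacet
facet normal -0.739 -0.149 0.657
outer loop
vertex -0.802 -1.357 -3.126
vertex -1.252 -1.41 -3.644
vertex -0.768 -2.955 -3.451
endloop
endfacet
facet normal 0.246 0.919 -0.309
outer loop
vertex -1.252 -1.41 -3.644
vertex -0.432 -1.705 -3.869
vertex -1.223 -1.636 -4.294
endloop
endfacet
facet normal -0.955 -0.292 0.059
outer loop
vertex -1.252 -1.41 -3.644
vertex -1.223 -1.636 -4.294
vertex -0.768 -2.955 -3.451
endloop
endfacet
facet normal 0.246 0.919 -0.308
outer loop
vertex -1.223 -1.636 -4.294
vertex -0.432 -1.705 -3.869
vertex -0.73 -1.902 -4.695
endloop
endfacet
facet normal -0.686 -0.545 -0.482
outer loop
vertex -1.223 -1.636 -4.294
vertex -0.73 -1.902 -4.695
vertex -0.768 -2.955 -3.451
endloop
endfacet
facet normal 0.246 0.919 -0.308
outer loop
vertex -0.73 -1.902 -4.695
vertex -0.432 -1.705 -3.869
vertex -0.063 -2.053 -4.613
endloop
endfacet
facet normal -0.092 -0.759 -0.645
outer loop
vertex -0.73 -1.902 -4.695
vertex -0.063 -2.053 -4.613
vertex -0.768 -2.955 -3.451
endloop
endfacet

endsolid


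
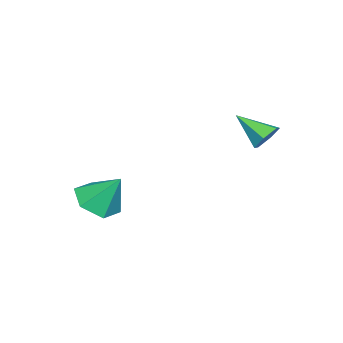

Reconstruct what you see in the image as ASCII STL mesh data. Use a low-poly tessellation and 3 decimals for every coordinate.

solid 
facet normal 0.138 0.834 -0.534
outer loop
vertex -1.444 1.786 0.469
vertex -2.029 2.086 0.787
vertex -1.368 2.168 1.086
endloop
endfacet
facet normal 0.868 -0.463 0.180
outer loop
vertex -1.444 1.786 0.469
vertex -1.368 2.168 1.086
vertex -2.251 0.734 1.653
endloop
endfacet
facet normal 0.138 0.834 -0.534
outer loop
vertex -1.368 2.168 1.086
vertex -2.029 2.086 0.787
vertex -1.953 2.468 1.404
endloop
endfacet
facet normal 0.493 0.040 0.869
outer loop
vertex -1.368 2.168 1.086
vertex -1.953 2.468 1.404
vertex -2.251 0.734 1.653
endloop
endfacet
facet normal 0.137 0.835 -0.534
outer loop
vertex -1.953 2.468 1.404
vertex -2.029 2.086 0.787
vertex -2.614 2.385 1.105
endloop
endfacet
facet normal -0.425 0.200 0.883
outer loop
vertex -1.953 2.468 1.404
vertex -2.614 2.385 1.105
vertex -2.251 0.734 1.653
endloop
endfacet
facet normal 0.137 0.835 -0.534
outer loop
vertex -2.614 2.385 1.105
vertex -2.029 2.086 0.787
vertex -2.69 2.003 0.488
endloop
endfacet
facet normal -0.968 -0.144 0.208
outer loop
vertex -2.614 2.385 1.105
vertex -2.69 2.003 0.488
vertex -2.251 0.734 1.653
endloop
endfacet
facet normal 0.137 0.834 -0.535
outer loop
vertex -2.69 2.003 0.488
vertex -2.029 2.086 0.787
vertex -2.105 1.703 0.17
endloop
endfacet
facet normal -0.593 -0.646 -0.481
outer loop
vertex -2.69 2.003 0.488
vertex -2.105 1.703 0.17
vertex -2.251 0.734 1.653
endloop
endfacet
facet normal 0.137 0.834 -0.535
outer loop
vertex -2.105 1.703 0.17
vertex -2.029 2.086 0.787
vertex -1.444 1.786 0.469
endloop
endfacet
facet normal 0.325 -0.806 -0.495
outer loop
vertex -2.105 1.703 0.17
vertex -1.444 1.786 0.469
vertex -2.251 0.734 1.653
endloop
endfacet
facet normal -0.020 -0.584 -0.812
outer loop
vertex 3.157 -2.399 -1.808
vertex 2.413 -2.98 -1.372
vertex 2.156 -2.159 -1.956
endloop
endfacet
facet normal 0.248 0.962 -0.116
outer loop
vertex 3.157 -2.399 -1.808
vertex 2.156 -2.159 -1.956
vertex 2.447 -2.0 -0.008
endloop
endfacet
facet normal -0.019 -0.584 -0.812
outer loop
vertex 2.156 -2.159 -1.956
vertex 2.413 -2.98 -1.372
vertex 1.412 -2.741 -1.52
endloop
endfacet
facet normal -0.607 0.795 0.026
outer loop
vertex 2.156 -2.159 -1.956
vertex 1.412 -2.741 -1.52
vertex 2.447 -2.0 -0.008
endloop
endfacet
facet normal -0.020 -0.584 -0.811
outer loop
vertex 1.412 -2.741 -1.52
vertex 2.413 -2.98 -1.372
vertex 1.67 -3.562 -0.935
endloop
endfacet
facet normal -0.844 0.109 0.525
outer loop
vertex 1.412 -2.741 -1.52
vertex 1.67 -3.562 -0.935
vertex 2.447 -2.0 -0.008
endloop
endfacet
facet normal -0.020 -0.584 -0.812
outer loop
vertex 1.67 -3.562 -0.935
vertex 2.413 -2.98 -1.372
vertex 2.671 -3.801 -0.788
endloop
endfacet
facet normal -0.228 -0.411 0.883
outer loop
vertex 1.67 -3.562 -0.935
vertex 2.671 -3.801 -0.788
vertex 2.447 -2.0 -0.008
endloop
endfacet
facet normal -0.019 -0.584 -0.812
outer loop
vertex 2.671 -3.801 -0.788
vertex 2.413 -2.98 -1.372
vertex 3.415 -3.219 -1.224
endloop
endfacet
facet normal 0.625 -0.243 0.742
outer loop
vertex 2.671 -3.801 -0.788
vertex 3.415 -3.219 -1.224
vertex 2.447 -2.0 -0.008
endloop
endfacet
facet normal -0.019 -0.584 -0.811
outer loop
vertex 3.415 -3.219 -1.224
vertex 2.413 -2.98 -1.372
vertex 3.157 -2.399 -1.808
endloop
endfacet
facet normal 0.863 0.444 0.242
outer loop
vertex 3.415 -3.219 -1.224
vertex 3.157 -2.399 -1.808
vertex 2.447 -2.0 -0.008
endloop
endfacet

endsolid


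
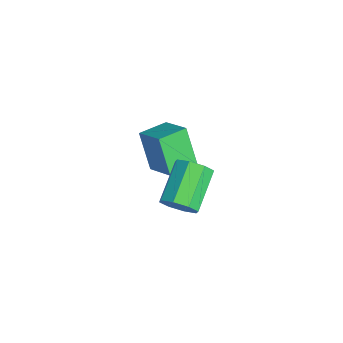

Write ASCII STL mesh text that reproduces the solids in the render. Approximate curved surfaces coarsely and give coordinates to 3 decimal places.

solid 
facet normal -0.801 -0.373 -0.467
outer loop
vertex -3.488 -4.36 -2.685
vertex -3.973 -3.253 -2.738
vertex -2.733 -4.102 -4.186
endloop
endfacet
facet normal 0.400 -0.915 0.044
outer loop
vertex -1.627 -3.587 -3.542
vertex -3.488 -4.36 -2.685
vertex -2.733 -4.102 -4.186
endloop
endfacet
facet normal -0.801 -0.374 -0.467
outer loop
vertex -2.733 -4.102 -4.186
vertex -3.973 -3.253 -2.738
vertex -3.218 -2.995 -4.24
endloop
endfacet
facet normal 0.444 0.151 -0.883
outer loop
vertex -3.218 -2.995 -4.24
vertex -1.627 -3.587 -3.542
vertex -2.733 -4.102 -4.186
endloop
endfacet
facet normal -0.444 -0.152 0.883
outer loop
vertex -3.488 -4.36 -2.685
vertex -2.867 -2.738 -2.094
vertex -3.973 -3.253 -2.738
endloop
endfacet
facet normal 0.400 -0.915 0.044
outer loop
vertex -2.382 -3.845 -2.04
vertex -3.488 -4.36 -2.685
vertex -1.627 -3.587 -3.542
endloop
endfacet
facet normal -0.444 -0.152 0.883
outer loop
vertex -2.382 -3.845 -2.04
vertex -2.867 -2.738 -2.094
vertex -3.488 -4.36 -2.685
endloop
endfacet
facet normal -0.400 0.915 -0.044
outer loop
vertex -3.973 -3.253 -2.738
vertex -2.867 -2.738 -2.094
vertex -3.218 -2.995 -4.24
endloop
endfacet
facet normal 0.444 0.152 -0.883
outer loop
vertex -2.112 -2.48 -3.595
vertex -1.627 -3.587 -3.542
vertex -3.218 -2.995 -4.24
endloop
endfacet
facet normal -0.400 0.915 -0.044
outer loop
vertex -3.218 -2.995 -4.24
vertex -2.867 -2.738 -2.094
vertex -2.112 -2.48 -3.595
endloop
endfacet
facet normal 0.801 0.374 0.467
outer loop
vertex -2.112 -2.48 -3.595
vertex -2.382 -3.845 -2.04
vertex -1.627 -3.587 -3.542
endloop
endfacet
facet normal 0.801 0.374 0.467
outer loop
vertex -2.867 -2.738 -2.094
vertex -2.382 -3.845 -2.04
vertex -2.112 -2.48 -3.595
endloop
endfacet
facet normal 0.721 -0.474 -0.505
outer loop
vertex 1.754 -4.191 -1.36
vertex 1.477 -3.944 -1.988
vertex 1.972 -3.699 -1.511
endloop
endfacet
facet normal 0.572 -0.002 0.820
outer loop
vertex 1.754 -4.191 -1.36
vertex 1.972 -3.699 -1.511
vertex 0.5 -3.363 -0.483
endloop
endfacet
facet normal 0.572 -0.002 0.820
outer loop
vertex 0.5 -3.363 -0.483
vertex 1.972 -3.699 -1.511
vertex 0.718 -2.871 -0.634
endloop
endfacet
facet normal -0.722 0.474 0.504
outer loop
vertex 0.5 -3.363 -0.483
vertex 0.718 -2.871 -0.634
vertex 0.223 -3.116 -1.112
endloop
endfacet
facet normal 0.721 -0.476 -0.503
outer loop
vertex 1.972 -3.699 -1.511
vertex 1.477 -3.944 -1.988
vertex 1.901 -3.351 -1.942
endloop
endfacet
facet normal 0.681 0.620 0.389
outer loop
vertex 1.972 -3.699 -1.511
vertex 1.901 -3.351 -1.942
vertex 0.718 -2.871 -0.634
endloop
endfacet
facet normal 0.681 0.621 0.388
outer loop
vertex 0.718 -2.871 -0.634
vertex 1.901 -3.351 -1.942
vertex 0.646 -2.523 -1.065
endloop
endfacet
facet normal -0.722 0.475 0.504
outer loop
vertex 0.718 -2.871 -0.634
vertex 0.646 -2.523 -1.065
vertex 0.223 -3.116 -1.112
endloop
endfacet
facet normal 0.720 -0.476 -0.504
outer loop
vertex 1.901 -3.351 -1.942
vertex 1.477 -3.944 -1.988
vertex 1.581 -3.35 -2.4
endloop
endfacet
facet normal 0.391 0.880 -0.271
outer loop
vertex 1.901 -3.351 -1.942
vertex 1.581 -3.35 -2.4
vertex 0.646 -2.523 -1.065
endloop
endfacet
facet normal 0.390 0.880 -0.272
outer loop
vertex 0.646 -2.523 -1.065
vertex 1.581 -3.35 -2.4
vertex 0.326 -2.523 -1.523
endloop
endfacet
facet normal -0.721 0.475 0.504
outer loop
vertex 0.646 -2.523 -1.065
vertex 0.326 -2.523 -1.523
vertex 0.223 -3.116 -1.112
endloop
endfacet
facet normal 0.721 -0.476 -0.504
outer loop
vertex 1.581 -3.35 -2.4
vertex 1.477 -3.944 -1.988
vertex 1.2 -3.697 -2.617
endloop
endfacet
facet normal -0.128 0.623 -0.771
outer loop
vertex 1.581 -3.35 -2.4
vertex 1.2 -3.697 -2.617
vertex 0.326 -2.523 -1.523
endloop
endfacet
facet normal -0.128 0.624 -0.771
outer loop
vertex 0.326 -2.523 -1.523
vertex 1.2 -3.697 -2.617
vertex -0.054 -2.869 -1.74
endloop
endfacet
facet normal -0.721 0.475 0.505
outer loop
vertex 0.326 -2.523 -1.523
vertex -0.054 -2.869 -1.74
vertex 0.223 -3.116 -1.112
endloop
endfacet
facet normal 0.722 -0.474 -0.504
outer loop
vertex 1.2 -3.697 -2.617
vertex 1.477 -3.944 -1.988
vertex 0.982 -4.189 -2.466
endloop
endfacet
facet normal -0.572 0.002 -0.820
outer loop
vertex 1.2 -3.697 -2.617
vertex 0.982 -4.189 -2.466
vertex -0.054 -2.869 -1.74
endloop
endfacet
facet normal -0.572 0.002 -0.820
outer loop
vertex -0.054 -2.869 -1.74
vertex 0.982 -4.189 -2.466
vertex -0.272 -3.361 -1.589
endloop
endfacet
facet normal -0.721 0.474 0.505
outer loop
vertex -0.054 -2.869 -1.74
vertex -0.272 -3.361 -1.589
vertex 0.223 -3.116 -1.112
endloop
endfacet
facet normal 0.722 -0.475 -0.504
outer loop
vertex 0.982 -4.189 -2.466
vertex 1.477 -3.944 -1.988
vertex 1.054 -4.537 -2.035
endloop
endfacet
facet normal -0.681 -0.621 -0.388
outer loop
vertex 0.982 -4.189 -2.466
vertex 1.054 -4.537 -2.035
vertex -0.272 -3.361 -1.589
endloop
endfacet
facet normal -0.681 -0.620 -0.389
outer loop
vertex -0.272 -3.361 -1.589
vertex 1.054 -4.537 -2.035
vertex -0.201 -3.709 -1.158
endloop
endfacet
facet normal -0.721 0.476 0.503
outer loop
vertex -0.272 -3.361 -1.589
vertex -0.201 -3.709 -1.158
vertex 0.223 -3.116 -1.112
endloop
endfacet
facet normal 0.721 -0.475 -0.504
outer loop
vertex 1.054 -4.537 -2.035
vertex 1.477 -3.944 -1.988
vertex 1.374 -4.537 -1.577
endloop
endfacet
facet normal -0.390 -0.880 0.272
outer loop
vertex 1.054 -4.537 -2.035
vertex 1.374 -4.537 -1.577
vertex -0.201 -3.709 -1.158
endloop
endfacet
facet normal -0.390 -0.880 0.271
outer loop
vertex -0.201 -3.709 -1.158
vertex 1.374 -4.537 -1.577
vertex 0.119 -3.71 -0.7
endloop
endfacet
facet normal -0.720 0.476 0.504
outer loop
vertex -0.201 -3.709 -1.158
vertex 0.119 -3.71 -0.7
vertex 0.223 -3.116 -1.112
endloop
endfacet
facet normal 0.721 -0.475 -0.505
outer loop
vertex 1.374 -4.537 -1.577
vertex 1.477 -3.944 -1.988
vertex 1.754 -4.191 -1.36
endloop
endfacet
facet normal 0.128 -0.624 0.771
outer loop
vertex 1.374 -4.537 -1.577
vertex 1.754 -4.191 -1.36
vertex 0.119 -3.71 -0.7
endloop
endfacet
facet normal 0.128 -0.623 0.772
outer loop
vertex 0.119 -3.71 -0.7
vertex 1.754 -4.191 -1.36
vertex 0.5 -3.363 -0.483
endloop
endfacet
facet normal -0.721 0.476 0.504
outer loop
vertex 0.119 -3.71 -0.7
vertex 0.5 -3.363 -0.483
vertex 0.223 -3.116 -1.112
endloop
endfacet

endsolid


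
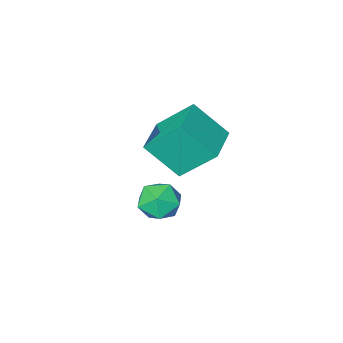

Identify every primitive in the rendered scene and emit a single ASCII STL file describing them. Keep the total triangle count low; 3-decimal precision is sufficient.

solid 
facet normal -0.484 0.522 -0.702
outer loop
vertex -0.343 -2.798 2.351
vertex 0.545 -1.962 2.36
vertex 0.356 -3.529 1.326
endloop
endfacet
facet normal -0.728 -0.686 -0.007
outer loop
vertex 1.015 -4.238 2.28
vertex -0.343 -2.798 2.351
vertex 0.356 -3.529 1.326
endloop
endfacet
facet normal -0.486 0.521 -0.701
outer loop
vertex 0.356 -3.529 1.326
vertex 0.545 -1.962 2.36
vertex 1.243 -2.692 1.334
endloop
endfacet
facet normal 0.485 -0.507 -0.712
outer loop
vertex 1.243 -2.692 1.334
vertex 1.015 -4.238 2.28
vertex 0.356 -3.529 1.326
endloop
endfacet
facet normal -0.485 0.507 0.712
outer loop
vertex -0.343 -2.798 2.351
vertex 1.204 -2.671 3.314
vertex 0.545 -1.962 2.36
endloop
endfacet
facet normal -0.728 -0.686 -0.007
outer loop
vertex 0.317 -3.508 3.306
vertex -0.343 -2.798 2.351
vertex 1.015 -4.238 2.28
endloop
endfacet
facet normal -0.485 0.507 0.712
outer loop
vertex 0.317 -3.508 3.306
vertex 1.204 -2.671 3.314
vertex -0.343 -2.798 2.351
endloop
endfacet
facet normal 0.728 0.686 0.007
outer loop
vertex 0.545 -1.962 2.36
vertex 1.204 -2.671 3.314
vertex 1.243 -2.692 1.334
endloop
endfacet
facet normal 0.485 -0.507 -0.712
outer loop
vertex 1.903 -3.402 2.289
vertex 1.015 -4.238 2.28
vertex 1.243 -2.692 1.334
endloop
endfacet
facet normal 0.728 0.686 0.007
outer loop
vertex 1.243 -2.692 1.334
vertex 1.204 -2.671 3.314
vertex 1.903 -3.402 2.289
endloop
endfacet
facet normal 0.485 -0.522 0.701
outer loop
vertex 1.903 -3.402 2.289
vertex 0.317 -3.508 3.306
vertex 1.015 -4.238 2.28
endloop
endfacet
facet normal 0.485 -0.521 0.702
outer loop
vertex 1.204 -2.671 3.314
vertex 0.317 -3.508 3.306
vertex 1.903 -3.402 2.289
endloop
endfacet
facet normal 0.159 0.025 0.987
outer loop
vertex 3.385 -0.188 3.212
vertex 2.837 -0.486 3.308
vertex 3.368 -0.818 3.231
endloop
endfacet
facet normal 0.777 -0.002 0.629
outer loop
vertex 3.385 -0.188 3.212
vertex 3.368 -0.818 3.231
vertex 3.72 -0.526 2.797
endloop
endfacet
facet normal 0.804 0.562 0.191
outer loop
vertex 3.385 -0.188 3.212
vertex 3.72 -0.526 2.797
vertex 3.406 -0.012 2.606
endloop
endfacet
facet normal 0.203 0.938 0.280
outer loop
vertex 3.385 -0.188 3.212
vertex 3.406 -0.012 2.606
vertex 2.861 0.012 2.922
endloop
endfacet
facet normal -0.195 0.607 0.771
outer loop
vertex 3.385 -0.188 3.212
vertex 2.861 0.012 2.922
vertex 2.837 -0.486 3.308
endloop
endfacet
facet normal 0.773 -0.592 0.228
outer loop
vertex 3.72 -0.526 2.797
vertex 3.368 -0.818 3.231
vertex 3.379 -1.032 2.638
endloop
endfacet
facet normal -0.224 -0.546 0.807
outer loop
vertex 3.368 -0.818 3.231
vertex 2.837 -0.486 3.308
vertex 2.834 -1.008 2.954
endloop
endfacet
facet normal -0.797 0.393 0.458
outer loop
vertex 2.837 -0.486 3.308
vertex 2.861 0.012 2.922
vertex 2.52 -0.494 2.763
endloop
endfacet
facet normal -0.155 0.928 -0.338
outer loop
vertex 2.861 0.012 2.922
vertex 3.406 -0.012 2.606
vertex 2.872 -0.202 2.329
endloop
endfacet
facet normal 0.817 0.321 -0.480
outer loop
vertex 3.406 -0.012 2.606
vertex 3.72 -0.526 2.797
vertex 3.403 -0.534 2.252
endloop
endfacet
facet normal -0.203 -0.938 -0.280
outer loop
vertex 2.855 -0.832 2.348
vertex 3.379 -1.032 2.638
vertex 2.834 -1.008 2.954
endloop
endfacet
facet normal -0.804 -0.562 -0.191
outer loop
vertex 2.855 -0.832 2.348
vertex 2.834 -1.008 2.954
vertex 2.52 -0.494 2.763
endloop
endfacet
facet normal -0.777 0.002 -0.629
outer loop
vertex 2.855 -0.832 2.348
vertex 2.52 -0.494 2.763
vertex 2.872 -0.202 2.329
endloop
endfacet
facet normal -0.159 -0.025 -0.987
outer loop
vertex 2.855 -0.832 2.348
vertex 2.872 -0.202 2.329
vertex 3.403 -0.534 2.252
endloop
endfacet
facet normal 0.195 -0.607 -0.771
outer loop
vertex 2.855 -0.832 2.348
vertex 3.403 -0.534 2.252
vertex 3.379 -1.032 2.638
endloop
endfacet
facet normal 0.155 -0.928 0.338
outer loop
vertex 2.834 -1.008 2.954
vertex 3.379 -1.032 2.638
vertex 3.368 -0.818 3.231
endloop
endfacet
facet normal -0.817 -0.321 0.480
outer loop
vertex 2.52 -0.494 2.763
vertex 2.834 -1.008 2.954
vertex 2.837 -0.486 3.308
endloop
endfacet
facet normal -0.773 0.592 -0.228
outer loop
vertex 2.872 -0.202 2.329
vertex 2.52 -0.494 2.763
vertex 2.861 0.012 2.922
endloop
endfacet
facet normal 0.224 0.546 -0.807
outer loop
vertex 3.403 -0.534 2.252
vertex 2.872 -0.202 2.329
vertex 3.406 -0.012 2.606
endloop
endfacet
facet normal 0.797 -0.393 -0.458
outer loop
vertex 3.379 -1.032 2.638
vertex 3.403 -0.534 2.252
vertex 3.72 -0.526 2.797
endloop
endfacet

endsolid


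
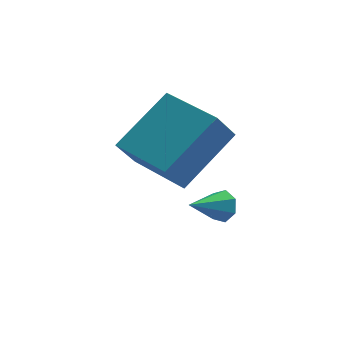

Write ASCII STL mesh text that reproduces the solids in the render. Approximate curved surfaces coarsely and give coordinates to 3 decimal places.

solid 
facet normal -0.698 -0.471 -0.539
outer loop
vertex 2.46 -2.208 2.034
vertex 1.414 -0.508 1.904
vertex 2.998 -1.948 1.11
endloop
endfacet
facet normal 0.523 -0.850 0.065
outer loop
vertex 4.506 -0.932 2.276
vertex 2.46 -2.208 2.034
vertex 2.998 -1.948 1.11
endloop
endfacet
facet normal -0.698 -0.471 -0.540
outer loop
vertex 2.998 -1.948 1.11
vertex 1.414 -0.508 1.904
vertex 1.952 -0.248 0.981
endloop
endfacet
facet normal 0.489 0.237 -0.839
outer loop
vertex 1.952 -0.248 0.981
vertex 4.506 -0.932 2.276
vertex 2.998 -1.948 1.11
endloop
endfacet
facet normal -0.489 -0.237 0.839
outer loop
vertex 2.46 -2.208 2.034
vertex 2.922 0.508 3.07
vertex 1.414 -0.508 1.904
endloop
endfacet
facet normal 0.523 -0.850 0.065
outer loop
vertex 3.968 -1.192 3.199
vertex 2.46 -2.208 2.034
vertex 4.506 -0.932 2.276
endloop
endfacet
facet normal -0.489 -0.237 0.840
outer loop
vertex 3.968 -1.192 3.199
vertex 2.922 0.508 3.07
vertex 2.46 -2.208 2.034
endloop
endfacet
facet normal -0.522 0.850 -0.065
outer loop
vertex 1.414 -0.508 1.904
vertex 2.922 0.508 3.07
vertex 1.952 -0.248 0.981
endloop
endfacet
facet normal 0.489 0.237 -0.840
outer loop
vertex 3.46 0.768 2.146
vertex 4.506 -0.932 2.276
vertex 1.952 -0.248 0.981
endloop
endfacet
facet normal -0.523 0.850 -0.065
outer loop
vertex 1.952 -0.248 0.981
vertex 2.922 0.508 3.07
vertex 3.46 0.768 2.146
endloop
endfacet
facet normal 0.698 0.471 0.540
outer loop
vertex 3.46 0.768 2.146
vertex 3.968 -1.192 3.199
vertex 4.506 -0.932 2.276
endloop
endfacet
facet normal 0.698 0.471 0.539
outer loop
vertex 2.922 0.508 3.07
vertex 3.968 -1.192 3.199
vertex 3.46 0.768 2.146
endloop
endfacet
facet normal 0.772 0.414 -0.482
outer loop
vertex 4.544 -0.929 -0.354
vertex 4.218 -0.773 -0.742
vertex 4.354 -0.513 -0.301
endloop
endfacet
facet normal 0.187 -0.040 0.982
outer loop
vertex 4.544 -0.929 -0.354
vertex 4.354 -0.513 -0.301
vertex 3.222 -1.307 -0.118
endloop
endfacet
facet normal 0.772 0.414 -0.482
outer loop
vertex 4.354 -0.513 -0.301
vertex 4.218 -0.773 -0.742
vertex 4.062 -0.293 -0.58
endloop
endfacet
facet normal -0.286 0.584 0.760
outer loop
vertex 4.354 -0.513 -0.301
vertex 4.062 -0.293 -0.58
vertex 3.222 -1.307 -0.118
endloop
endfacet
facet normal 0.772 0.414 -0.483
outer loop
vertex 4.062 -0.293 -0.58
vertex 4.218 -0.773 -0.742
vertex 3.887 -0.435 -0.981
endloop
endfacet
facet normal -0.746 0.660 0.092
outer loop
vertex 4.062 -0.293 -0.58
vertex 3.887 -0.435 -0.981
vertex 3.222 -1.307 -0.118
endloop
endfacet
facet normal 0.771 0.413 -0.484
outer loop
vertex 3.887 -0.435 -0.981
vertex 4.218 -0.773 -0.742
vertex 3.961 -0.832 -1.202
endloop
endfacet
facet normal -0.845 0.131 -0.519
outer loop
vertex 3.887 -0.435 -0.981
vertex 3.961 -0.832 -1.202
vertex 3.222 -1.307 -0.118
endloop
endfacet
facet normal 0.772 0.412 -0.484
outer loop
vertex 3.961 -0.832 -1.202
vertex 4.218 -0.773 -0.742
vertex 4.228 -1.184 -1.076
endloop
endfacet
facet normal -0.509 -0.605 -0.612
outer loop
vertex 3.961 -0.832 -1.202
vertex 4.228 -1.184 -1.076
vertex 3.222 -1.307 -0.118
endloop
endfacet
facet normal 0.771 0.413 -0.485
outer loop
vertex 4.228 -1.184 -1.076
vertex 4.218 -0.773 -0.742
vertex 4.488 -1.227 -0.699
endloop
endfacet
facet normal 0.008 -0.993 -0.119
outer loop
vertex 4.228 -1.184 -1.076
vertex 4.488 -1.227 -0.699
vertex 3.222 -1.307 -0.118
endloop
endfacet
facet normal 0.772 0.414 -0.483
outer loop
vertex 4.488 -1.227 -0.699
vertex 4.218 -0.773 -0.742
vertex 4.544 -0.929 -0.354
endloop
endfacet
facet normal 0.318 -0.742 0.590
outer loop
vertex 4.488 -1.227 -0.699
vertex 4.544 -0.929 -0.354
vertex 3.222 -1.307 -0.118
endloop
endfacet

endsolid


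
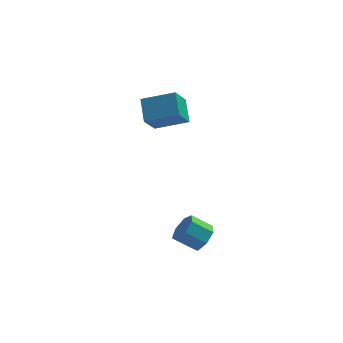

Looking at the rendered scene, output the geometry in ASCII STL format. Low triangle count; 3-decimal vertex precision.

solid 
facet normal 0.811 -0.070 -0.581
outer loop
vertex 0.063 -2.313 -3.69
vertex -0.374 -2.072 -4.329
vertex 0.043 -1.619 -3.802
endloop
endfacet
facet normal 0.585 0.146 0.798
outer loop
vertex 0.063 -2.313 -3.69
vertex 0.043 -1.619 -3.802
vertex -0.91 -2.228 -2.993
endloop
endfacet
facet normal 0.585 0.146 0.798
outer loop
vertex -0.91 -2.228 -2.993
vertex 0.043 -1.619 -3.802
vertex -0.93 -1.534 -3.105
endloop
endfacet
facet normal -0.811 0.070 0.581
outer loop
vertex -0.91 -2.228 -2.993
vertex -0.93 -1.534 -3.105
vertex -1.346 -1.988 -3.631
endloop
endfacet
facet normal 0.811 -0.071 -0.581
outer loop
vertex 0.043 -1.619 -3.802
vertex -0.374 -2.072 -4.329
vertex -0.291 -1.267 -4.311
endloop
endfacet
facet normal 0.342 0.863 0.372
outer loop
vertex 0.043 -1.619 -3.802
vertex -0.291 -1.267 -4.311
vertex -0.93 -1.534 -3.105
endloop
endfacet
facet normal 0.342 0.863 0.372
outer loop
vertex -0.93 -1.534 -3.105
vertex -0.291 -1.267 -4.311
vertex -1.263 -1.182 -3.614
endloop
endfacet
facet normal -0.811 0.071 0.580
outer loop
vertex -0.93 -1.534 -3.105
vertex -1.263 -1.182 -3.614
vertex -1.346 -1.988 -3.631
endloop
endfacet
facet normal 0.811 -0.071 -0.581
outer loop
vertex -0.291 -1.267 -4.311
vertex -0.374 -2.072 -4.329
vertex -0.687 -1.521 -4.833
endloop
endfacet
facet normal -0.157 0.930 -0.333
outer loop
vertex -0.291 -1.267 -4.311
vertex -0.687 -1.521 -4.833
vertex -1.263 -1.182 -3.614
endloop
endfacet
facet normal -0.157 0.930 -0.333
outer loop
vertex -1.263 -1.182 -3.614
vertex -0.687 -1.521 -4.833
vertex -1.66 -1.436 -4.136
endloop
endfacet
facet normal -0.810 0.071 0.582
outer loop
vertex -1.263 -1.182 -3.614
vertex -1.66 -1.436 -4.136
vertex -1.346 -1.988 -3.631
endloop
endfacet
facet normal 0.811 -0.071 -0.581
outer loop
vertex -0.687 -1.521 -4.833
vertex -0.374 -2.072 -4.329
vertex -0.847 -2.191 -4.975
endloop
endfacet
facet normal -0.539 0.296 -0.789
outer loop
vertex -0.687 -1.521 -4.833
vertex -0.847 -2.191 -4.975
vertex -1.66 -1.436 -4.136
endloop
endfacet
facet normal -0.539 0.296 -0.789
outer loop
vertex -1.66 -1.436 -4.136
vertex -0.847 -2.191 -4.975
vertex -1.82 -2.106 -4.278
endloop
endfacet
facet normal -0.811 0.070 0.581
outer loop
vertex -1.66 -1.436 -4.136
vertex -1.82 -2.106 -4.278
vertex -1.346 -1.988 -3.631
endloop
endfacet
facet normal 0.811 -0.070 -0.581
outer loop
vertex -0.847 -2.191 -4.975
vertex -0.374 -2.072 -4.329
vertex -0.651 -2.771 -4.631
endloop
endfacet
facet normal -0.514 -0.559 -0.650
outer loop
vertex -0.847 -2.191 -4.975
vertex -0.651 -2.771 -4.631
vertex -1.82 -2.106 -4.278
endloop
endfacet
facet normal -0.515 -0.560 -0.649
outer loop
vertex -1.82 -2.106 -4.278
vertex -0.651 -2.771 -4.631
vertex -1.624 -2.686 -3.933
endloop
endfacet
facet normal -0.811 0.072 0.581
outer loop
vertex -1.82 -2.106 -4.278
vertex -1.624 -2.686 -3.933
vertex -1.346 -1.988 -3.631
endloop
endfacet
facet normal 0.811 -0.070 -0.581
outer loop
vertex -0.651 -2.771 -4.631
vertex -0.374 -2.072 -4.329
vertex -0.246 -2.825 -4.059
endloop
endfacet
facet normal -0.102 -0.995 -0.021
outer loop
vertex -0.651 -2.771 -4.631
vertex -0.246 -2.825 -4.059
vertex -1.624 -2.686 -3.933
endloop
endfacet
facet normal -0.102 -0.995 -0.021
outer loop
vertex -1.624 -2.686 -3.933
vertex -0.246 -2.825 -4.059
vertex -1.219 -2.74 -3.361
endloop
endfacet
facet normal -0.811 0.072 0.581
outer loop
vertex -1.624 -2.686 -3.933
vertex -1.219 -2.74 -3.361
vertex -1.346 -1.988 -3.631
endloop
endfacet
facet normal 0.811 -0.071 -0.581
outer loop
vertex -0.246 -2.825 -4.059
vertex -0.374 -2.072 -4.329
vertex 0.063 -2.313 -3.69
endloop
endfacet
facet normal 0.386 -0.681 0.622
outer loop
vertex -0.246 -2.825 -4.059
vertex 0.063 -2.313 -3.69
vertex -1.219 -2.74 -3.361
endloop
endfacet
facet normal 0.386 -0.681 0.622
outer loop
vertex -1.219 -2.74 -3.361
vertex 0.063 -2.313 -3.69
vertex -0.91 -2.228 -2.993
endloop
endfacet
facet normal -0.811 0.072 0.581
outer loop
vertex -1.219 -2.74 -3.361
vertex -0.91 -2.228 -2.993
vertex -1.346 -1.988 -3.631
endloop
endfacet
facet normal -0.937 0.097 -0.335
outer loop
vertex -3.161 3.018 0.195
vertex -3.341 4.154 1.028
vertex -2.667 3.918 -0.925
endloop
endfacet
facet normal 0.127 -0.800 -0.587
outer loop
vertex -0.999 3.746 -0.328
vertex -3.161 3.018 0.195
vertex -2.667 3.918 -0.925
endloop
endfacet
facet normal -0.937 0.097 -0.335
outer loop
vertex -2.667 3.918 -0.925
vertex -3.341 4.154 1.028
vertex -2.847 5.054 -0.092
endloop
endfacet
facet normal 0.325 0.592 -0.737
outer loop
vertex -2.847 5.054 -0.092
vertex -0.999 3.746 -0.328
vertex -2.667 3.918 -0.925
endloop
endfacet
facet normal -0.325 -0.592 0.737
outer loop
vertex -3.161 3.018 0.195
vertex -1.673 3.982 1.625
vertex -3.341 4.154 1.028
endloop
endfacet
facet normal 0.127 -0.800 -0.587
outer loop
vertex -1.493 2.846 0.792
vertex -3.161 3.018 0.195
vertex -0.999 3.746 -0.328
endloop
endfacet
facet normal -0.325 -0.592 0.737
outer loop
vertex -1.493 2.846 0.792
vertex -1.673 3.982 1.625
vertex -3.161 3.018 0.195
endloop
endfacet
facet normal -0.127 0.800 0.587
outer loop
vertex -3.341 4.154 1.028
vertex -1.673 3.982 1.625
vertex -2.847 5.054 -0.092
endloop
endfacet
facet normal 0.325 0.592 -0.737
outer loop
vertex -1.179 4.882 0.505
vertex -0.999 3.746 -0.328
vertex -2.847 5.054 -0.092
endloop
endfacet
facet normal -0.127 0.800 0.587
outer loop
vertex -2.847 5.054 -0.092
vertex -1.673 3.982 1.625
vertex -1.179 4.882 0.505
endloop
endfacet
facet normal 0.937 -0.097 0.335
outer loop
vertex -1.179 4.882 0.505
vertex -1.493 2.846 0.792
vertex -0.999 3.746 -0.328
endloop
endfacet
facet normal 0.937 -0.097 0.335
outer loop
vertex -1.673 3.982 1.625
vertex -1.493 2.846 0.792
vertex -1.179 4.882 0.505
endloop
endfacet

endsolid


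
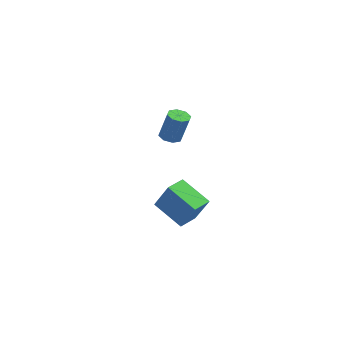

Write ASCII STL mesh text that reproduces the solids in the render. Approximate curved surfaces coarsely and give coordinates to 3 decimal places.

solid 
facet normal -0.289 -0.067 -0.955
outer loop
vertex -2.093 -1.08 1.613
vertex -2.454 -1.601 1.759
vertex -2.557 -0.959 1.745
endloop
endfacet
facet normal 0.214 0.968 -0.134
outer loop
vertex -2.093 -1.08 1.613
vertex -2.557 -0.959 1.745
vertex -1.586 -0.959 3.294
endloop
endfacet
facet normal 0.214 0.968 -0.134
outer loop
vertex -1.586 -0.959 3.294
vertex -2.557 -0.959 1.745
vertex -2.05 -0.838 3.426
endloop
endfacet
facet normal 0.290 0.069 0.955
outer loop
vertex -1.586 -0.959 3.294
vertex -2.05 -0.838 3.426
vertex -1.946 -1.479 3.441
endloop
endfacet
facet normal -0.289 -0.067 -0.955
outer loop
vertex -2.557 -0.959 1.745
vertex -2.454 -1.601 1.759
vertex -2.961 -1.214 1.885
endloop
endfacet
facet normal -0.509 0.856 0.092
outer loop
vertex -2.557 -0.959 1.745
vertex -2.961 -1.214 1.885
vertex -2.05 -0.838 3.426
endloop
endfacet
facet normal -0.509 0.856 0.092
outer loop
vertex -2.05 -0.838 3.426
vertex -2.961 -1.214 1.885
vertex -2.454 -1.093 3.566
endloop
endfacet
facet normal 0.287 0.069 0.955
outer loop
vertex -2.05 -0.838 3.426
vertex -2.454 -1.093 3.566
vertex -1.946 -1.479 3.441
endloop
endfacet
facet normal -0.289 -0.067 -0.955
outer loop
vertex -2.961 -1.214 1.885
vertex -2.454 -1.601 1.759
vertex -3.067 -1.695 1.951
endloop
endfacet
facet normal -0.934 0.242 0.264
outer loop
vertex -2.961 -1.214 1.885
vertex -3.067 -1.695 1.951
vertex -2.454 -1.093 3.566
endloop
endfacet
facet normal -0.934 0.242 0.264
outer loop
vertex -2.454 -1.093 3.566
vertex -3.067 -1.695 1.951
vertex -2.56 -1.574 3.632
endloop
endfacet
facet normal 0.287 0.068 0.956
outer loop
vertex -2.454 -1.093 3.566
vertex -2.56 -1.574 3.632
vertex -1.946 -1.479 3.441
endloop
endfacet
facet normal -0.288 -0.070 -0.955
outer loop
vertex -3.067 -1.695 1.951
vertex -2.454 -1.601 1.759
vertex -2.814 -2.121 1.906
endloop
endfacet
facet normal -0.812 -0.512 0.282
outer loop
vertex -3.067 -1.695 1.951
vertex -2.814 -2.121 1.906
vertex -2.56 -1.574 3.632
endloop
endfacet
facet normal -0.812 -0.512 0.282
outer loop
vertex -2.56 -1.574 3.632
vertex -2.814 -2.121 1.906
vertex -2.307 -2.0 3.587
endloop
endfacet
facet normal 0.287 0.069 0.956
outer loop
vertex -2.56 -1.574 3.632
vertex -2.307 -2.0 3.587
vertex -1.946 -1.479 3.441
endloop
endfacet
facet normal -0.290 -0.069 -0.955
outer loop
vertex -2.814 -2.121 1.906
vertex -2.454 -1.601 1.759
vertex -2.35 -2.242 1.774
endloop
endfacet
facet normal -0.214 -0.968 0.134
outer loop
vertex -2.814 -2.121 1.906
vertex -2.35 -2.242 1.774
vertex -2.307 -2.0 3.587
endloop
endfacet
facet normal -0.214 -0.968 0.134
outer loop
vertex -2.307 -2.0 3.587
vertex -2.35 -2.242 1.774
vertex -1.843 -2.121 3.455
endloop
endfacet
facet normal 0.289 0.067 0.955
outer loop
vertex -2.307 -2.0 3.587
vertex -1.843 -2.121 3.455
vertex -1.946 -1.479 3.441
endloop
endfacet
facet normal -0.287 -0.069 -0.955
outer loop
vertex -2.35 -2.242 1.774
vertex -2.454 -1.601 1.759
vertex -1.946 -1.987 1.634
endloop
endfacet
facet normal 0.509 -0.856 -0.092
outer loop
vertex -2.35 -2.242 1.774
vertex -1.946 -1.987 1.634
vertex -1.843 -2.121 3.455
endloop
endfacet
facet normal 0.509 -0.856 -0.092
outer loop
vertex -1.843 -2.121 3.455
vertex -1.946 -1.987 1.634
vertex -1.439 -1.866 3.315
endloop
endfacet
facet normal 0.289 0.067 0.955
outer loop
vertex -1.843 -2.121 3.455
vertex -1.439 -1.866 3.315
vertex -1.946 -1.479 3.441
endloop
endfacet
facet normal -0.287 -0.068 -0.956
outer loop
vertex -1.946 -1.987 1.634
vertex -2.454 -1.601 1.759
vertex -1.84 -1.506 1.568
endloop
endfacet
facet normal 0.934 -0.242 -0.264
outer loop
vertex -1.946 -1.987 1.634
vertex -1.84 -1.506 1.568
vertex -1.439 -1.866 3.315
endloop
endfacet
facet normal 0.934 -0.242 -0.264
outer loop
vertex -1.439 -1.866 3.315
vertex -1.84 -1.506 1.568
vertex -1.333 -1.385 3.249
endloop
endfacet
facet normal 0.289 0.067 0.955
outer loop
vertex -1.439 -1.866 3.315
vertex -1.333 -1.385 3.249
vertex -1.946 -1.479 3.441
endloop
endfacet
facet normal -0.287 -0.069 -0.956
outer loop
vertex -1.84 -1.506 1.568
vertex -2.454 -1.601 1.759
vertex -2.093 -1.08 1.613
endloop
endfacet
facet normal 0.812 0.512 -0.282
outer loop
vertex -1.84 -1.506 1.568
vertex -2.093 -1.08 1.613
vertex -1.333 -1.385 3.249
endloop
endfacet
facet normal 0.812 0.512 -0.282
outer loop
vertex -1.333 -1.385 3.249
vertex -2.093 -1.08 1.613
vertex -1.586 -0.959 3.294
endloop
endfacet
facet normal 0.288 0.070 0.955
outer loop
vertex -1.333 -1.385 3.249
vertex -1.586 -0.959 3.294
vertex -1.946 -1.479 3.441
endloop
endfacet
facet normal -0.857 -0.070 0.510
outer loop
vertex -2.853 -1.338 -2.368
vertex -2.909 -0.122 -2.296
vertex -3.905 -1.282 -4.127
endloop
endfacet
facet normal 0.046 -0.997 -0.059
outer loop
vertex -2.131 -1.138 -5.184
vertex -2.853 -1.338 -2.368
vertex -3.905 -1.282 -4.127
endloop
endfacet
facet normal -0.857 -0.070 0.511
outer loop
vertex -3.905 -1.282 -4.127
vertex -2.909 -0.122 -2.296
vertex -3.961 -0.066 -4.054
endloop
endfacet
facet normal -0.513 0.028 -0.858
outer loop
vertex -3.961 -0.066 -4.054
vertex -2.131 -1.138 -5.184
vertex -3.905 -1.282 -4.127
endloop
endfacet
facet normal 0.513 -0.027 0.858
outer loop
vertex -2.853 -1.338 -2.368
vertex -1.135 0.022 -3.353
vertex -2.909 -0.122 -2.296
endloop
endfacet
facet normal 0.046 -0.997 -0.059
outer loop
vertex -1.079 -1.194 -3.426
vertex -2.853 -1.338 -2.368
vertex -2.131 -1.138 -5.184
endloop
endfacet
facet normal 0.514 -0.028 0.858
outer loop
vertex -1.079 -1.194 -3.426
vertex -1.135 0.022 -3.353
vertex -2.853 -1.338 -2.368
endloop
endfacet
facet normal -0.046 0.997 0.059
outer loop
vertex -2.909 -0.122 -2.296
vertex -1.135 0.022 -3.353
vertex -3.961 -0.066 -4.054
endloop
endfacet
facet normal -0.514 0.027 -0.858
outer loop
vertex -2.187 0.078 -5.112
vertex -2.131 -1.138 -5.184
vertex -3.961 -0.066 -4.054
endloop
endfacet
facet normal -0.046 0.997 0.059
outer loop
vertex -3.961 -0.066 -4.054
vertex -1.135 0.022 -3.353
vertex -2.187 0.078 -5.112
endloop
endfacet
facet normal 0.857 0.070 -0.511
outer loop
vertex -2.187 0.078 -5.112
vertex -1.079 -1.194 -3.426
vertex -2.131 -1.138 -5.184
endloop
endfacet
facet normal 0.857 0.070 -0.510
outer loop
vertex -1.135 0.022 -3.353
vertex -1.079 -1.194 -3.426
vertex -2.187 0.078 -5.112
endloop
endfacet

endsolid
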